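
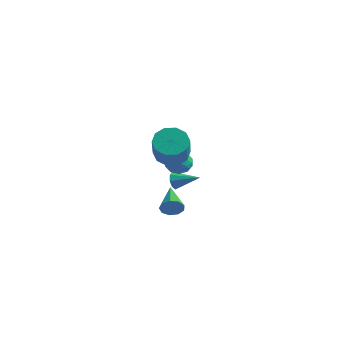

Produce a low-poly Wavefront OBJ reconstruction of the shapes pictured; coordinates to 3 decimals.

v -4.215 3.393 -3.458
v -3.946 3.118 -3.957
v -2.825 3.887 -2.982
v -4.057 3.523 -4.054
v -4.242 3.867 -3.872
v -4.414 3.989 -3.496
v -4.493 3.832 -3.102
v -4.442 3.469 -2.875
v -4.284 3.071 -2.921
v -4.094 2.823 -3.218
v -3.961 2.842 -3.627
v -2.372 0.822 -3.923
v -1.985 0.925 -3.35
v -3.628 2.278 -3.337
v -1.827 1.204 -3.705
v -1.925 1.305 -4.163
v -2.232 1.179 -4.509
v -2.604 0.887 -4.581
v -2.868 0.564 -4.345
v -2.899 0.362 -3.912
v -2.684 0.376 -3.484
v -2.323 0.598 -3.262
v -0.161 -2.019 2.164
v 0.586 -1.417 2.198
v 1.408 -2.518 3.651
v 0.661 -3.121 3.616
v 0.175 -1.221 2.579
v 0.996 -2.323 4.032
v -0.365 -1.331 2.801
v 0.457 -2.432 4.254
v -0.826 -1.703 2.779
v -0.004 -2.805 4.232
v -1.033 -2.196 2.523
v -0.212 -3.298 3.976
v -0.908 -2.622 2.129
v -0.086 -3.723 3.582
v -0.496 -2.817 1.748
v 0.325 -3.919 3.201
v 0.043 -2.708 1.526
v 0.865 -3.809 2.979
v 0.504 -2.335 1.548
v 1.326 -3.437 3.001
v 0.712 -1.842 1.804
v 1.533 -2.944 3.257
v -2.139 1.387 0.188
v -1.387 1.09 0.216
v -2.433 0.55 -0.776
v -1.681 0.253 -0.748
v -2.192 0.118 -0.135
v -2.011 0.635 0.461
v -1.809 1.005 -1.021
v -1.628 1.522 -0.425
v -1.183 0.853 -0.531
v -1.42 0.306 0.017
v -2.4 1.334 -0.577
v -2.637 0.787 -0.029
v -1.737 1.312 0.287
v -2.083 0.328 -0.847
v -2.384 0.249 -0.487
v -1.941 0.074 -0.47
v -2.104 1.045 0.43
v -1.662 0.87 0.447
v -2.135 0.299 0.24
v -2.158 0.77 -1.007
v -1.716 0.595 -0.99
v -1.879 1.566 -0.09
v -1.436 1.391 -0.073
v -1.685 1.341 -0.8
v -1.175 0.998 -0.136
v -1.348 0.506 -0.702
v -1.423 0.948 -0.863
v -1.317 1.252 -0.512
v -1.314 0.676 0.186
v -1.487 0.185 -0.381
v -1.788 0.105 -0.021
v -1.681 0.409 0.33
v -1.194 0.537 -0.253
v -2.333 1.455 -0.179
v -2.506 0.964 -0.746
v -2.139 1.231 -0.89
v -2.032 1.535 -0.539
v -2.472 1.134 0.142
v -2.645 0.642 -0.424
v -2.503 0.388 -0.048
v -2.397 0.692 0.303
v -2.626 1.103 -0.307
f 2 1 4
f 2 4 3
f 4 1 5
f 4 5 3
f 5 1 6
f 5 6 3
f 6 1 7
f 6 7 3
f 7 1 8
f 7 8 3
f 8 1 9
f 8 9 3
f 9 1 10
f 9 10 3
f 10 1 11
f 10 11 3
f 11 1 2
f 11 2 3
f 13 12 15
f 13 15 14
f 15 12 16
f 15 16 14
f 16 12 17
f 16 17 14
f 17 12 18
f 17 18 14
f 18 12 19
f 18 19 14
f 19 12 20
f 19 20 14
f 20 12 21
f 20 21 14
f 21 12 22
f 21 22 14
f 22 12 13
f 22 13 14
f 24 23 27
f 24 27 25
f 25 27 28
f 25 28 26
f 27 23 29
f 27 29 28
f 28 29 30
f 28 30 26
f 29 23 31
f 29 31 30
f 30 31 32
f 30 32 26
f 31 23 33
f 31 33 32
f 32 33 34
f 32 34 26
f 33 23 35
f 33 35 34
f 34 35 36
f 34 36 26
f 35 23 37
f 35 37 36
f 36 37 38
f 36 38 26
f 37 23 39
f 37 39 38
f 38 39 40
f 38 40 26
f 39 23 41
f 39 41 40
f 40 41 42
f 40 42 26
f 41 23 43
f 41 43 42
f 42 43 44
f 42 44 26
f 43 23 24
f 43 24 44
f 44 24 25
f 44 25 26
f 45 82 61
f 82 56 85
f 61 85 50
f 82 85 61
f 45 61 57
f 61 50 62
f 57 62 46
f 61 62 57
f 45 57 66
f 57 46 67
f 66 67 52
f 57 67 66
f 45 66 78
f 66 52 81
f 78 81 55
f 66 81 78
f 45 78 82
f 78 55 86
f 82 86 56
f 78 86 82
f 46 62 73
f 62 50 76
f 73 76 54
f 62 76 73
f 50 85 63
f 85 56 84
f 63 84 49
f 85 84 63
f 56 86 83
f 86 55 79
f 83 79 47
f 86 79 83
f 55 81 80
f 81 52 68
f 80 68 51
f 81 68 80
f 52 67 72
f 67 46 69
f 72 69 53
f 67 69 72
f 48 74 60
f 74 54 75
f 60 75 49
f 74 75 60
f 48 60 58
f 60 49 59
f 58 59 47
f 60 59 58
f 48 58 65
f 58 47 64
f 65 64 51
f 58 64 65
f 48 65 70
f 65 51 71
f 70 71 53
f 65 71 70
f 48 70 74
f 70 53 77
f 74 77 54
f 70 77 74
f 49 75 63
f 75 54 76
f 63 76 50
f 75 76 63
f 47 59 83
f 59 49 84
f 83 84 56
f 59 84 83
f 51 64 80
f 64 47 79
f 80 79 55
f 64 79 80
f 53 71 72
f 71 51 68
f 72 68 52
f 71 68 72
f 54 77 73
f 77 53 69
f 73 69 46
f 77 69 73



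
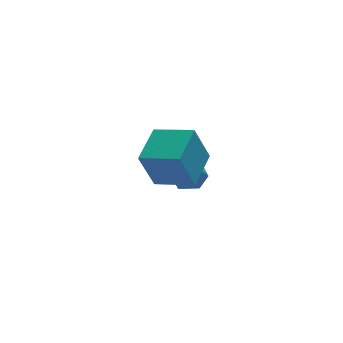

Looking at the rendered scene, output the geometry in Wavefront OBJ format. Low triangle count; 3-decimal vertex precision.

v -1.104 3.898 -1.777
v -0.101 4.078 -1.566
v -1.019 2.442 -0.934
v -0.016 2.622 -0.723
v -0.754 3.207 -0.281
v -0.807 4.107 -0.801
v -0.313 2.413 -1.699
v -0.366 3.313 -2.219
v 0.388 3.16 -1.518
v 0.115 3.652 -0.641
v -1.235 2.868 -1.859
v -1.508 3.36 -0.982
v -3.805 -1.6 2.465
v -4.556 -1.657 4.436
v -2.587 0.019 2.976
v -3.338 -0.038 4.947
v -2.322 -2.882 2.993
v -3.073 -2.939 4.964
v -1.104 -1.263 3.504
v -1.855 -1.32 5.475
f 1 12 6
f 1 6 2
f 1 2 8
f 1 8 11
f 1 11 12
f 2 6 10
f 6 12 5
f 12 11 3
f 11 8 7
f 8 2 9
f 4 10 5
f 4 5 3
f 4 3 7
f 4 7 9
f 4 9 10
f 5 10 6
f 3 5 12
f 7 3 11
f 9 7 8
f 10 9 2
f 14 16 13
f 17 14 13
f 13 16 15
f 15 17 13
f 14 20 16
f 18 14 17
f 18 20 14
f 16 20 15
f 19 17 15
f 15 20 19
f 19 18 17
f 20 18 19



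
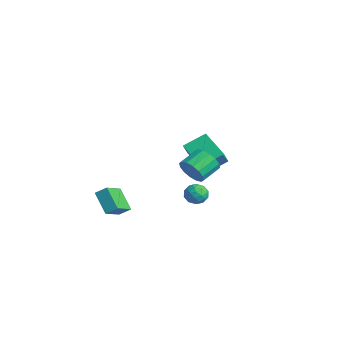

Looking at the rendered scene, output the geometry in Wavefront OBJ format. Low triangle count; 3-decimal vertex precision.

v 4.195 -0.749 3.627
v 4.739 -0.916 4.388
v 4.35 0.302 4.933
v 3.805 0.469 4.173
v 5.032 -0.68 4.071
v 4.643 0.538 4.616
v 5.1 -0.463 3.635
v 4.711 0.755 4.18
v 4.926 -0.322 3.197
v 4.537 0.895 3.742
v 4.556 -0.296 2.874
v 4.167 0.922 3.42
v 4.089 -0.391 2.753
v 3.7 0.827 3.299
v 3.65 -0.582 2.867
v 3.261 0.636 3.412
v 3.357 -0.818 3.184
v 2.968 0.4 3.729
v 3.289 -1.035 3.62
v 2.9 0.183 4.165
v 3.463 -1.175 4.058
v 3.074 0.042 4.603
v 3.833 -1.202 4.38
v 3.444 0.016 4.926
v 4.3 -1.107 4.501
v 3.911 0.111 5.047
v -3.854 2.506 1.007
v -3.724 4.013 1.804
v -4.724 3.246 -0.251
v -4.594 4.753 0.546
v -2.066 2.887 -0.006
v -1.936 4.394 0.791
v -2.936 3.627 -1.264
v -2.806 5.134 -0.467
v 2.994 0.371 1.485
v 3.568 0.589 1.008
v 3.432 -0.809 1.472
v 4.006 -0.591 0.995
v 3.999 -0.345 1.733
v 3.729 0.384 1.741
v 3.271 -0.604 0.739
v 3.001 0.125 0.747
v 3.739 -0.014 0.546
v 4.19 0.147 1.161
v 2.81 -0.367 1.319
v 3.261 -0.206 1.934
v 3.243 0.584 1.248
v 3.757 -0.804 1.232
v 3.753 -0.659 1.666
v 4.091 -0.531 1.386
v 3.337 0.463 1.679
v 3.675 0.592 1.398
v 3.928 0.042 1.824
v 3.325 -0.812 1.082
v 3.663 -0.683 0.801
v 2.909 0.311 1.094
v 3.247 0.439 0.814
v 3.072 -0.262 0.656
v 3.681 0.358 0.696
v 3.938 -0.336 0.688
v 3.506 -0.344 0.538
v 3.347 0.085 0.543
v 3.945 0.452 1.057
v 4.203 -0.242 1.049
v 4.199 -0.097 1.483
v 4.04 0.331 1.488
v 4.046 0.097 0.786
v 2.797 0.022 1.431
v 3.055 -0.672 1.423
v 2.96 -0.551 0.992
v 2.801 -0.123 0.997
v 3.062 0.116 1.792
v 3.319 -0.578 1.784
v 3.653 -0.305 1.937
v 3.494 0.124 1.942
v 2.954 -0.317 1.694
v 0.004 -3.479 -1.55
v 0.862 -4.704 -0.7
v -1.276 -3.603 -0.438
v -0.418 -4.829 0.412
v 0.378 -2.871 -1.052
v 1.236 -4.097 -0.202
v -0.902 -2.996 0.06
v -0.044 -4.221 0.91
f 2 1 5
f 2 5 3
f 3 5 6
f 3 6 4
f 5 1 7
f 5 7 6
f 6 7 8
f 6 8 4
f 7 1 9
f 7 9 8
f 8 9 10
f 8 10 4
f 9 1 11
f 9 11 10
f 10 11 12
f 10 12 4
f 11 1 13
f 11 13 12
f 12 13 14
f 12 14 4
f 13 1 15
f 13 15 14
f 14 15 16
f 14 16 4
f 15 1 17
f 15 17 16
f 16 17 18
f 16 18 4
f 17 1 19
f 17 19 18
f 18 19 20
f 18 20 4
f 19 1 21
f 19 21 20
f 20 21 22
f 20 22 4
f 21 1 23
f 21 23 22
f 22 23 24
f 22 24 4
f 23 1 25
f 23 25 24
f 24 25 26
f 24 26 4
f 25 1 2
f 25 2 26
f 26 2 3
f 26 3 4
f 28 30 27
f 31 28 27
f 27 30 29
f 29 31 27
f 28 34 30
f 32 28 31
f 32 34 28
f 30 34 29
f 33 31 29
f 29 34 33
f 33 32 31
f 34 32 33
f 35 72 51
f 72 46 75
f 51 75 40
f 72 75 51
f 35 51 47
f 51 40 52
f 47 52 36
f 51 52 47
f 35 47 56
f 47 36 57
f 56 57 42
f 47 57 56
f 35 56 68
f 56 42 71
f 68 71 45
f 56 71 68
f 35 68 72
f 68 45 76
f 72 76 46
f 68 76 72
f 36 52 63
f 52 40 66
f 63 66 44
f 52 66 63
f 40 75 53
f 75 46 74
f 53 74 39
f 75 74 53
f 46 76 73
f 76 45 69
f 73 69 37
f 76 69 73
f 45 71 70
f 71 42 58
f 70 58 41
f 71 58 70
f 42 57 62
f 57 36 59
f 62 59 43
f 57 59 62
f 38 64 50
f 64 44 65
f 50 65 39
f 64 65 50
f 38 50 48
f 50 39 49
f 48 49 37
f 50 49 48
f 38 48 55
f 48 37 54
f 55 54 41
f 48 54 55
f 38 55 60
f 55 41 61
f 60 61 43
f 55 61 60
f 38 60 64
f 60 43 67
f 64 67 44
f 60 67 64
f 39 65 53
f 65 44 66
f 53 66 40
f 65 66 53
f 37 49 73
f 49 39 74
f 73 74 46
f 49 74 73
f 41 54 70
f 54 37 69
f 70 69 45
f 54 69 70
f 43 61 62
f 61 41 58
f 62 58 42
f 61 58 62
f 44 67 63
f 67 43 59
f 63 59 36
f 67 59 63
f 78 80 77
f 81 78 77
f 77 80 79
f 79 81 77
f 78 84 80
f 82 78 81
f 82 84 78
f 80 84 79
f 83 81 79
f 79 84 83
f 83 82 81
f 84 82 83



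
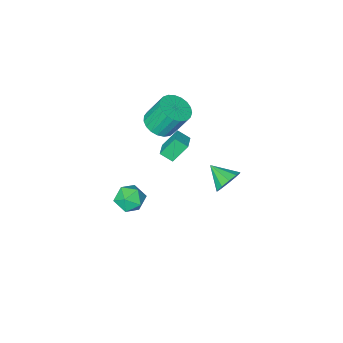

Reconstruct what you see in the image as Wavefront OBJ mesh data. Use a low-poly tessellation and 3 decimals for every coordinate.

v 2.023 -3.632 -3.841
v 2.819 -2.984 -3.667
v 3.101 -4.916 -3.993
v 3.897 -4.268 -3.819
v 3.233 -4.495 -3.05
v 2.567 -3.702 -2.956
v 3.353 -4.198 -4.704
v 2.687 -3.405 -4.61
v 3.641 -3.334 -4.2
v 3.567 -3.518 -3.178
v 2.353 -4.382 -4.482
v 2.279 -4.566 -3.46
v 1.02 -3.752 2.644
v 1.673 -2.945 2.574
v 1.013 -2.262 4.265
v 0.36 -3.068 4.336
v 1.321 -2.793 2.375
v 0.66 -2.11 4.066
v 0.917 -2.807 2.222
v 0.256 -2.124 3.913
v 0.53 -2.984 2.143
v -0.131 -2.301 3.834
v 0.228 -3.294 2.15
v -0.432 -2.61 3.841
v 0.064 -3.683 2.243
v -0.597 -2.999 3.934
v 0.064 -4.084 2.405
v -0.597 -3.4 4.096
v 0.23 -4.427 2.609
v -0.431 -3.744 4.3
v 0.533 -4.654 2.819
v -0.128 -3.97 4.51
v 0.92 -4.724 2.998
v 0.259 -4.041 4.689
v 1.324 -4.627 3.117
v 0.663 -3.944 4.808
v 1.676 -4.378 3.154
v 1.015 -3.695 4.845
v 1.914 -4.021 3.103
v 1.254 -3.338 4.794
v 1.998 -3.617 2.972
v 1.337 -2.934 4.663
v 1.913 -3.237 2.785
v 1.252 -2.553 4.476
v 2.237 -1.499 3.23
v 1.399 -1.24 4.372
v 1.751 -0.932 2.745
v 0.914 -0.673 3.888
v 2.906 -0.667 3.532
v 2.069 -0.408 4.675
v 2.421 -0.1 3.048
v 1.583 0.159 4.19
v -0.881 0.56 -0.219
v -0.151 0.48 -0.806
v -0.479 -0.74 0.459
v 0.025 0.778 -0.339
v -0.145 0.993 0.173
v -0.596 1.042 0.536
v -1.156 0.907 0.61
v -1.611 0.64 0.368
v -1.788 0.341 -0.099
v -1.618 0.127 -0.611
v -1.167 0.077 -0.974
v -0.606 0.212 -1.048
f 1 12 6
f 1 6 2
f 1 2 8
f 1 8 11
f 1 11 12
f 2 6 10
f 6 12 5
f 12 11 3
f 11 8 7
f 8 2 9
f 4 10 5
f 4 5 3
f 4 3 7
f 4 7 9
f 4 9 10
f 5 10 6
f 3 5 12
f 7 3 11
f 9 7 8
f 10 9 2
f 14 13 17
f 14 17 15
f 15 17 18
f 15 18 16
f 17 13 19
f 17 19 18
f 18 19 20
f 18 20 16
f 19 13 21
f 19 21 20
f 20 21 22
f 20 22 16
f 21 13 23
f 21 23 22
f 22 23 24
f 22 24 16
f 23 13 25
f 23 25 24
f 24 25 26
f 24 26 16
f 25 13 27
f 25 27 26
f 26 27 28
f 26 28 16
f 27 13 29
f 27 29 28
f 28 29 30
f 28 30 16
f 29 13 31
f 29 31 30
f 30 31 32
f 30 32 16
f 31 13 33
f 31 33 32
f 32 33 34
f 32 34 16
f 33 13 35
f 33 35 34
f 34 35 36
f 34 36 16
f 35 13 37
f 35 37 36
f 36 37 38
f 36 38 16
f 37 13 39
f 37 39 38
f 38 39 40
f 38 40 16
f 39 13 41
f 39 41 40
f 40 41 42
f 40 42 16
f 41 13 43
f 41 43 42
f 42 43 44
f 42 44 16
f 43 13 14
f 43 14 44
f 44 14 15
f 44 15 16
f 46 48 45
f 49 46 45
f 45 48 47
f 47 49 45
f 46 52 48
f 50 46 49
f 50 52 46
f 48 52 47
f 51 49 47
f 47 52 51
f 51 50 49
f 52 50 51
f 54 53 56
f 54 56 55
f 56 53 57
f 56 57 55
f 57 53 58
f 57 58 55
f 58 53 59
f 58 59 55
f 59 53 60
f 59 60 55
f 60 53 61
f 60 61 55
f 61 53 62
f 61 62 55
f 62 53 63
f 62 63 55
f 63 53 64
f 63 64 55
f 64 53 54
f 64 54 55



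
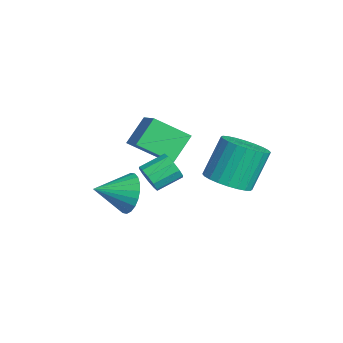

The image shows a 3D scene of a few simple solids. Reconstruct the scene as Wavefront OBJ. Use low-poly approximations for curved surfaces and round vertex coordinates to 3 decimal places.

v 0.622 1.01 1.02
v 1.586 0.767 1.443
v 1.041 1.667 3.202
v 0.078 1.91 2.78
v 1.663 1.145 1.273
v 1.119 2.045 3.033
v 1.582 1.503 1.066
v 1.038 2.402 2.825
v 1.355 1.785 0.851
v 0.811 2.685 2.61
v 1.016 1.95 0.662
v 0.472 2.849 2.421
v 0.618 1.971 0.527
v 0.073 2.871 2.287
v 0.219 1.846 0.468
v -0.325 2.746 2.228
v -0.117 1.594 0.493
v -0.662 2.494 2.252
v -0.341 1.253 0.598
v -0.886 2.153 2.357
v -0.419 0.875 0.767
v -0.963 1.775 2.527
v -0.338 0.518 0.975
v -0.882 1.417 2.734
v -0.111 0.235 1.19
v -0.655 1.135 2.949
v 0.228 0.071 1.379
v -0.316 0.97 3.138
v 0.627 0.049 1.513
v 0.082 0.949 3.273
v 1.025 0.174 1.572
v 0.481 1.074 3.332
v 1.362 0.426 1.548
v 0.817 1.326 3.307
v -0.44 -2.033 0.955
v 0.059 -2.141 1.448
v -0.18 -1.016 1.937
v -0.68 -0.907 1.445
v 0.249 -1.95 1.102
v 0.01 -0.824 1.591
v 0.176 -1.79 0.7
v -0.063 -0.665 1.189
v -0.133 -1.723 0.395
v -0.372 -0.598 0.884
v -0.559 -1.775 0.305
v -0.798 -0.65 0.794
v -0.94 -1.924 0.463
v -1.179 -0.799 0.952
v -1.13 -2.116 0.809
v -1.369 -0.99 1.298
v -1.057 -2.275 1.211
v -1.296 -1.15 1.7
v -0.748 -2.342 1.516
v -0.987 -1.217 2.005
v -0.322 -2.29 1.606
v -0.561 -1.165 2.095
v -2.472 -2.432 -1.256
v -2.001 -2.054 -0.373
v -2.348 -3.968 -0.664
v -2.403 -2.043 -0.262
v -2.816 -2.092 -0.302
v -3.176 -2.192 -0.487
v -3.429 -2.329 -0.79
v -3.536 -2.482 -1.163
v -3.482 -2.627 -1.551
v -3.273 -2.743 -1.894
v -2.942 -2.811 -2.139
v -2.54 -2.821 -2.25
v -2.127 -2.773 -2.21
v -1.767 -2.672 -2.025
v -1.514 -2.535 -1.722
v -1.407 -2.383 -1.349
v -1.462 -2.238 -0.961
v -1.67 -2.122 -0.618
v -4.824 0.347 0.517
v -5.303 -1.162 1.513
v -3.2 0.441 1.439
v -3.679 -1.068 2.436
v -4.161 -0.572 -0.556
v -4.64 -2.081 0.441
v -2.537 -0.478 0.367
v -3.016 -1.987 1.363
f 2 1 5
f 2 5 3
f 3 5 6
f 3 6 4
f 5 1 7
f 5 7 6
f 6 7 8
f 6 8 4
f 7 1 9
f 7 9 8
f 8 9 10
f 8 10 4
f 9 1 11
f 9 11 10
f 10 11 12
f 10 12 4
f 11 1 13
f 11 13 12
f 12 13 14
f 12 14 4
f 13 1 15
f 13 15 14
f 14 15 16
f 14 16 4
f 15 1 17
f 15 17 16
f 16 17 18
f 16 18 4
f 17 1 19
f 17 19 18
f 18 19 20
f 18 20 4
f 19 1 21
f 19 21 20
f 20 21 22
f 20 22 4
f 21 1 23
f 21 23 22
f 22 23 24
f 22 24 4
f 23 1 25
f 23 25 24
f 24 25 26
f 24 26 4
f 25 1 27
f 25 27 26
f 26 27 28
f 26 28 4
f 27 1 29
f 27 29 28
f 28 29 30
f 28 30 4
f 29 1 31
f 29 31 30
f 30 31 32
f 30 32 4
f 31 1 33
f 31 33 32
f 32 33 34
f 32 34 4
f 33 1 2
f 33 2 34
f 34 2 3
f 34 3 4
f 36 35 39
f 36 39 37
f 37 39 40
f 37 40 38
f 39 35 41
f 39 41 40
f 40 41 42
f 40 42 38
f 41 35 43
f 41 43 42
f 42 43 44
f 42 44 38
f 43 35 45
f 43 45 44
f 44 45 46
f 44 46 38
f 45 35 47
f 45 47 46
f 46 47 48
f 46 48 38
f 47 35 49
f 47 49 48
f 48 49 50
f 48 50 38
f 49 35 51
f 49 51 50
f 50 51 52
f 50 52 38
f 51 35 53
f 51 53 52
f 52 53 54
f 52 54 38
f 53 35 55
f 53 55 54
f 54 55 56
f 54 56 38
f 55 35 36
f 55 36 56
f 56 36 37
f 56 37 38
f 58 57 60
f 58 60 59
f 60 57 61
f 60 61 59
f 61 57 62
f 61 62 59
f 62 57 63
f 62 63 59
f 63 57 64
f 63 64 59
f 64 57 65
f 64 65 59
f 65 57 66
f 65 66 59
f 66 57 67
f 66 67 59
f 67 57 68
f 67 68 59
f 68 57 69
f 68 69 59
f 69 57 70
f 69 70 59
f 70 57 71
f 70 71 59
f 71 57 72
f 71 72 59
f 72 57 73
f 72 73 59
f 73 57 74
f 73 74 59
f 74 57 58
f 74 58 59
f 76 78 75
f 79 76 75
f 75 78 77
f 77 79 75
f 76 82 78
f 80 76 79
f 80 82 76
f 78 82 77
f 81 79 77
f 77 82 81
f 81 80 79
f 82 80 81



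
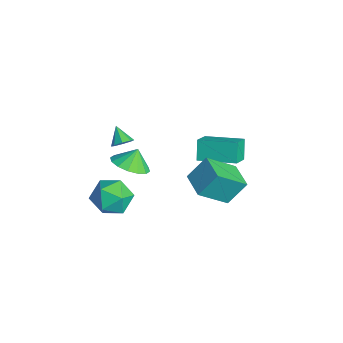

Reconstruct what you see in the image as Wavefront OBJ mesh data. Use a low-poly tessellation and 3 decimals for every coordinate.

v -0.277 -3.371 -2.827
v 0.212 -2.811 -3.767
v -0.312 -5.029 -3.833
v 0.177 -4.469 -4.773
v 0.825 -4.651 -3.781
v 0.846 -3.626 -3.16
v -0.946 -4.214 -4.44
v -0.925 -3.189 -3.819
v -0.202 -3.332 -4.764
v 0.892 -3.602 -4.357
v -0.992 -4.238 -3.243
v 0.102 -4.508 -2.836
v 2.62 -0.85 -0.48
v 2.617 0.131 0.72
v 2.525 0.712 -1.758
v 2.521 1.693 -0.558
v 4.119 -0.793 -0.522
v 4.115 0.188 0.678
v 4.023 0.769 -1.8
v 4.02 1.75 -0.6
v -0.925 1.265 -2.879
v -1.571 1.506 -1.849
v 0.221 2.984 -2.563
v -0.425 3.226 -1.533
v -0.055 0.554 -2.167
v -0.701 0.796 -1.137
v 1.091 2.274 -1.851
v 0.445 2.515 -0.821
v -1.138 -2.975 -0.686
v -0.753 -3.102 -0.243
v -1.962 -3.065 0.006
v -0.834 -2.651 -0.281
v -1.093 -2.39 -0.556
v -1.379 -2.472 -0.907
v -1.523 -2.847 -1.128
v -1.441 -3.298 -1.09
v -1.182 -3.559 -0.815
v -0.897 -3.478 -0.464
v 2.81 -3.754 1.556
v 3.323 -2.931 1.242
v 2.59 -3.286 2.424
v 2.828 -2.854 1.076
v 2.328 -3.019 1.038
v 1.957 -3.381 1.139
v 1.814 -3.843 1.352
v 1.938 -4.28 1.62
v 2.296 -4.577 1.87
v 2.791 -4.654 2.037
v 3.292 -4.489 2.074
v 3.663 -4.127 1.973
v 3.805 -3.665 1.76
v 3.681 -3.227 1.493
f 1 12 6
f 1 6 2
f 1 2 8
f 1 8 11
f 1 11 12
f 2 6 10
f 6 12 5
f 12 11 3
f 11 8 7
f 8 2 9
f 4 10 5
f 4 5 3
f 4 3 7
f 4 7 9
f 4 9 10
f 5 10 6
f 3 5 12
f 7 3 11
f 9 7 8
f 10 9 2
f 14 16 13
f 17 14 13
f 13 16 15
f 15 17 13
f 14 20 16
f 18 14 17
f 18 20 14
f 16 20 15
f 19 17 15
f 15 20 19
f 19 18 17
f 20 18 19
f 22 24 21
f 25 22 21
f 21 24 23
f 23 25 21
f 22 28 24
f 26 22 25
f 26 28 22
f 24 28 23
f 27 25 23
f 23 28 27
f 27 26 25
f 28 26 27
f 30 29 32
f 30 32 31
f 32 29 33
f 32 33 31
f 33 29 34
f 33 34 31
f 34 29 35
f 34 35 31
f 35 29 36
f 35 36 31
f 36 29 37
f 36 37 31
f 37 29 38
f 37 38 31
f 38 29 30
f 38 30 31
f 40 39 42
f 40 42 41
f 42 39 43
f 42 43 41
f 43 39 44
f 43 44 41
f 44 39 45
f 44 45 41
f 45 39 46
f 45 46 41
f 46 39 47
f 46 47 41
f 47 39 48
f 47 48 41
f 48 39 49
f 48 49 41
f 49 39 50
f 49 50 41
f 50 39 51
f 50 51 41
f 51 39 52
f 51 52 41
f 52 39 40
f 52 40 41



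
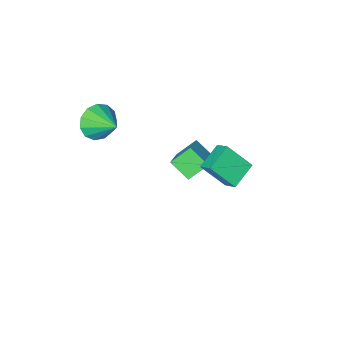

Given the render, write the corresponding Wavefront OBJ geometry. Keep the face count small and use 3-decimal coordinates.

v 1.906 -2.9 1.004
v 2.702 -3.129 1.599
v 1.734 -1.44 1.796
v 2.916 -2.855 1.141
v 2.809 -2.596 0.64
v 2.415 -2.433 0.254
v 1.86 -2.418 0.106
v 1.32 -2.557 0.243
v 0.965 -2.804 0.622
v 0.91 -3.082 1.122
v 1.17 -3.302 1.585
v 1.665 -3.395 1.863
v 2.236 -3.33 1.868
v -3.432 -1.057 -3.258
v -3.031 -2.051 -2.522
v -2.529 -0.186 -2.573
v -2.128 -1.179 -1.837
v -2.472 -1.341 -4.163
v -2.071 -2.334 -3.427
v -1.569 -0.469 -3.478
v -1.168 -1.463 -2.742
v -2.131 3.209 1.011
v -1.291 2.393 2.187
v -2.172 3.958 1.56
v -1.332 3.142 2.737
v -0.908 3.678 0.463
v -0.068 2.862 1.64
v -0.949 4.427 1.013
v -0.109 3.611 2.189
f 2 1 4
f 2 4 3
f 4 1 5
f 4 5 3
f 5 1 6
f 5 6 3
f 6 1 7
f 6 7 3
f 7 1 8
f 7 8 3
f 8 1 9
f 8 9 3
f 9 1 10
f 9 10 3
f 10 1 11
f 10 11 3
f 11 1 12
f 11 12 3
f 12 1 13
f 12 13 3
f 13 1 2
f 13 2 3
f 15 17 14
f 18 15 14
f 14 17 16
f 16 18 14
f 15 21 17
f 19 15 18
f 19 21 15
f 17 21 16
f 20 18 16
f 16 21 20
f 20 19 18
f 21 19 20
f 23 25 22
f 26 23 22
f 22 25 24
f 24 26 22
f 23 29 25
f 27 23 26
f 27 29 23
f 25 29 24
f 28 26 24
f 24 29 28
f 28 27 26
f 29 27 28



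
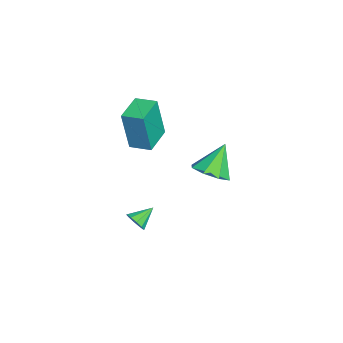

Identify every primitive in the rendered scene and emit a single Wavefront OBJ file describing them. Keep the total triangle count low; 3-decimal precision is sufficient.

v 0.916 2.489 0.136
v 1.705 2.873 0.414
v 0.184 3.051 1.444
v 1.321 3.306 0.012
v 0.7 3.261 -0.316
v 0.205 2.763 -0.379
v 0.127 2.105 -0.141
v 0.512 1.672 0.261
v 1.133 1.718 0.589
v 1.627 2.215 0.652
v 1.999 -0.595 -2.405
v 2.405 -0.501 -2.046
v 1.401 0.115 -1.915
v 2.444 -0.288 -2.307
v 2.314 -0.192 -2.606
v 2.063 -0.25 -2.828
v 1.788 -0.44 -2.888
v 1.593 -0.69 -2.764
v 1.553 -0.903 -2.502
v 1.684 -0.999 -2.203
v 1.935 -0.941 -1.981
v 2.21 -0.751 -1.921
v -0.193 -0.413 1.93
v -0.086 -0.723 3.964
v 0.153 0.528 2.056
v 0.26 0.217 4.089
v 1.12 -0.877 1.791
v 1.227 -1.188 3.824
v 1.466 0.063 1.916
v 1.573 -0.247 3.95
f 2 1 4
f 2 4 3
f 4 1 5
f 4 5 3
f 5 1 6
f 5 6 3
f 6 1 7
f 6 7 3
f 7 1 8
f 7 8 3
f 8 1 9
f 8 9 3
f 9 1 10
f 9 10 3
f 10 1 2
f 10 2 3
f 12 11 14
f 12 14 13
f 14 11 15
f 14 15 13
f 15 11 16
f 15 16 13
f 16 11 17
f 16 17 13
f 17 11 18
f 17 18 13
f 18 11 19
f 18 19 13
f 19 11 20
f 19 20 13
f 20 11 21
f 20 21 13
f 21 11 22
f 21 22 13
f 22 11 12
f 22 12 13
f 24 26 23
f 27 24 23
f 23 26 25
f 25 27 23
f 24 30 26
f 28 24 27
f 28 30 24
f 26 30 25
f 29 27 25
f 25 30 29
f 29 28 27
f 30 28 29



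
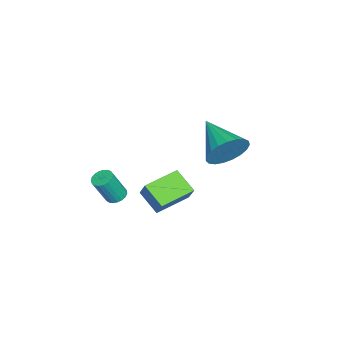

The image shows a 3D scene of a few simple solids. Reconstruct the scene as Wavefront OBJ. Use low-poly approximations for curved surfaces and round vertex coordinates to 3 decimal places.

v 3.937 2.587 2.124
v 4.598 2.289 2.938
v 2.403 1.293 2.896
v 4.385 2.647 3.116
v 4.095 2.995 3.123
v 3.777 3.273 2.956
v 3.487 3.431 2.646
v 3.275 3.444 2.246
v 3.177 3.309 1.825
v 3.211 3.049 1.455
v 3.37 2.709 1.201
v 3.627 2.347 1.107
v 3.938 2.028 1.189
v 4.249 1.805 1.432
v 4.505 1.717 1.795
v 4.664 1.779 2.215
v 4.696 1.982 2.619
v 0.252 0.086 -4.296
v -0.474 -0.887 -3.539
v 0.756 0.452 -3.341
v 0.031 -0.52 -2.584
v 1.649 -1.16 -4.556
v 0.924 -2.132 -3.799
v 2.154 -0.793 -3.601
v 1.428 -1.766 -2.844
v 3.393 -2.65 -2.127
v 3.841 -2.883 -2.347
v 4.274 -3.423 -0.893
v 3.827 -3.19 -0.673
v 3.917 -2.675 -2.292
v 4.351 -3.214 -0.838
v 3.904 -2.462 -2.209
v 4.337 -3.002 -0.755
v 3.802 -2.282 -2.112
v 4.235 -2.822 -0.658
v 3.629 -2.165 -2.017
v 4.062 -2.705 -0.563
v 3.416 -2.133 -1.941
v 3.849 -2.673 -0.488
v 3.198 -2.19 -1.898
v 3.632 -2.729 -0.444
v 3.015 -2.326 -1.894
v 3.448 -2.866 -0.44
v 2.897 -2.519 -1.93
v 3.33 -3.058 -0.476
v 2.865 -2.734 -2
v 3.298 -3.274 -0.547
v 2.924 -2.935 -2.093
v 3.357 -3.474 -0.639
v 3.064 -3.086 -2.191
v 3.498 -3.626 -0.737
v 3.262 -3.162 -2.278
v 3.695 -3.702 -0.824
v 3.482 -3.15 -2.339
v 3.915 -3.69 -0.885
v 3.686 -3.051 -2.363
v 4.12 -3.591 -0.909
f 2 1 4
f 2 4 3
f 4 1 5
f 4 5 3
f 5 1 6
f 5 6 3
f 6 1 7
f 6 7 3
f 7 1 8
f 7 8 3
f 8 1 9
f 8 9 3
f 9 1 10
f 9 10 3
f 10 1 11
f 10 11 3
f 11 1 12
f 11 12 3
f 12 1 13
f 12 13 3
f 13 1 14
f 13 14 3
f 14 1 15
f 14 15 3
f 15 1 16
f 15 16 3
f 16 1 17
f 16 17 3
f 17 1 2
f 17 2 3
f 19 21 18
f 22 19 18
f 18 21 20
f 20 22 18
f 19 25 21
f 23 19 22
f 23 25 19
f 21 25 20
f 24 22 20
f 20 25 24
f 24 23 22
f 25 23 24
f 27 26 30
f 27 30 28
f 28 30 31
f 28 31 29
f 30 26 32
f 30 32 31
f 31 32 33
f 31 33 29
f 32 26 34
f 32 34 33
f 33 34 35
f 33 35 29
f 34 26 36
f 34 36 35
f 35 36 37
f 35 37 29
f 36 26 38
f 36 38 37
f 37 38 39
f 37 39 29
f 38 26 40
f 38 40 39
f 39 40 41
f 39 41 29
f 40 26 42
f 40 42 41
f 41 42 43
f 41 43 29
f 42 26 44
f 42 44 43
f 43 44 45
f 43 45 29
f 44 26 46
f 44 46 45
f 45 46 47
f 45 47 29
f 46 26 48
f 46 48 47
f 47 48 49
f 47 49 29
f 48 26 50
f 48 50 49
f 49 50 51
f 49 51 29
f 50 26 52
f 50 52 51
f 51 52 53
f 51 53 29
f 52 26 54
f 52 54 53
f 53 54 55
f 53 55 29
f 54 26 56
f 54 56 55
f 55 56 57
f 55 57 29
f 56 26 27
f 56 27 57
f 57 27 28
f 57 28 29



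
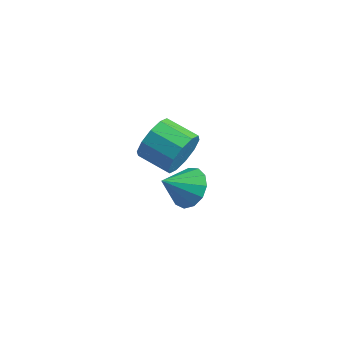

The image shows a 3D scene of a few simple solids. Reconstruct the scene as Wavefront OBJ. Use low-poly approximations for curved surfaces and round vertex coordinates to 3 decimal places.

v 1.099 -0.983 1.867
v 1.421 -1.471 2.763
v -0.056 -1.665 3.189
v -0.379 -1.177 2.293
v 1.373 -0.824 2.889
v -0.105 -1.018 3.315
v 1.219 -0.237 2.625
v -0.258 -0.432 3.051
v 1.02 0.064 2.071
v -0.457 -0.13 2.498
v 0.851 -0.034 1.44
v -0.627 -0.228 1.866
v 0.776 -0.495 0.971
v -0.701 -0.689 1.397
v 0.825 -1.142 0.845
v -0.653 -1.336 1.271
v 0.978 -1.728 1.109
v -0.499 -1.923 1.535
v 1.177 -2.03 1.662
v -0.3 -2.224 2.089
v 1.347 -1.932 2.294
v -0.131 -2.126 2.72
v -0.487 1.252 -2.682
v 0.516 0.94 -2.542
v -0.993 0.068 -1.698
v 0.404 1.342 -2.115
v 0.009 1.716 -1.868
v -0.543 1.942 -1.879
v -1.078 1.95 -2.145
v -1.425 1.736 -2.581
v -1.474 1.368 -3.049
v -1.21 0.964 -3.401
v -0.717 0.651 -3.524
v -0.15 0.529 -3.379
v 0.309 0.636 -3.013
f 2 1 5
f 2 5 3
f 3 5 6
f 3 6 4
f 5 1 7
f 5 7 6
f 6 7 8
f 6 8 4
f 7 1 9
f 7 9 8
f 8 9 10
f 8 10 4
f 9 1 11
f 9 11 10
f 10 11 12
f 10 12 4
f 11 1 13
f 11 13 12
f 12 13 14
f 12 14 4
f 13 1 15
f 13 15 14
f 14 15 16
f 14 16 4
f 15 1 17
f 15 17 16
f 16 17 18
f 16 18 4
f 17 1 19
f 17 19 18
f 18 19 20
f 18 20 4
f 19 1 21
f 19 21 20
f 20 21 22
f 20 22 4
f 21 1 2
f 21 2 22
f 22 2 3
f 22 3 4
f 24 23 26
f 24 26 25
f 26 23 27
f 26 27 25
f 27 23 28
f 27 28 25
f 28 23 29
f 28 29 25
f 29 23 30
f 29 30 25
f 30 23 31
f 30 31 25
f 31 23 32
f 31 32 25
f 32 23 33
f 32 33 25
f 33 23 34
f 33 34 25
f 34 23 35
f 34 35 25
f 35 23 24
f 35 24 25



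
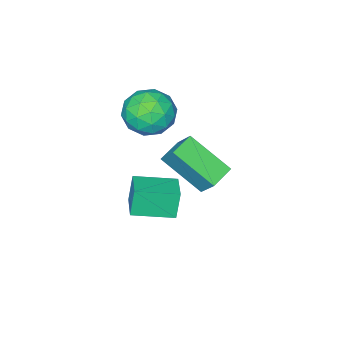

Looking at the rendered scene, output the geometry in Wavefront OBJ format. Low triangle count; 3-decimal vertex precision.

v 3.292 0.351 0.782
v 3.387 1.1 1.715
v 2.763 1.898 -0.405
v 2.858 2.647 0.529
v 4.282 0.513 0.551
v 4.377 1.262 1.485
v 3.753 2.06 -0.635
v 3.848 2.809 0.298
v 2.213 -1.032 -4.473
v 1.925 -1.094 -3.248
v 2.982 -0.073 -4.245
v 2.694 -0.135 -3.02
v 3.526 -2.145 -4.22
v 3.238 -2.207 -2.995
v 4.295 -1.186 -3.992
v 4.007 -1.248 -2.767
v 1.234 -2.211 0.186
v 1.885 -1.816 -0.627
v 2.695 -2.764 1.087
v 3.346 -2.369 0.274
v 2.783 -1.664 0.929
v 1.881 -1.323 0.372
v 2.699 -3.257 0.088
v 1.797 -2.916 -0.469
v 2.791 -2.463 -0.688
v 2.843 -1.478 -0.168
v 1.737 -3.102 0.628
v 1.789 -2.117 1.148
v 1.431 -1.965 -0.3
v 3.149 -2.615 0.76
v 2.818 -2.201 1.145
v 3.201 -1.969 0.667
v 1.429 -1.675 0.288
v 1.812 -1.443 -0.191
v 2.34 -1.354 0.724
v 2.768 -3.137 0.651
v 3.151 -2.905 0.172
v 1.379 -2.611 -0.207
v 1.762 -2.379 -0.685
v 2.24 -3.226 -0.264
v 2.347 -2.113 -0.814
v 3.205 -2.438 -0.284
v 2.825 -2.96 -0.393
v 2.294 -2.759 -0.721
v 2.377 -1.534 -0.508
v 3.236 -1.859 0.022
v 2.905 -1.445 0.407
v 2.375 -1.244 0.079
v 2.91 -1.914 -0.544
v 1.344 -2.721 0.438
v 2.203 -3.046 0.968
v 2.205 -3.336 0.381
v 1.675 -3.135 0.053
v 1.375 -2.142 0.744
v 2.233 -2.467 1.274
v 2.286 -1.821 1.181
v 1.755 -1.62 0.853
v 1.67 -2.666 1.004
f 2 4 1
f 5 2 1
f 1 4 3
f 3 5 1
f 2 8 4
f 6 2 5
f 6 8 2
f 4 8 3
f 7 5 3
f 3 8 7
f 7 6 5
f 8 6 7
f 10 12 9
f 13 10 9
f 9 12 11
f 11 13 9
f 10 16 12
f 14 10 13
f 14 16 10
f 12 16 11
f 15 13 11
f 11 16 15
f 15 14 13
f 16 14 15
f 17 54 33
f 54 28 57
f 33 57 22
f 54 57 33
f 17 33 29
f 33 22 34
f 29 34 18
f 33 34 29
f 17 29 38
f 29 18 39
f 38 39 24
f 29 39 38
f 17 38 50
f 38 24 53
f 50 53 27
f 38 53 50
f 17 50 54
f 50 27 58
f 54 58 28
f 50 58 54
f 18 34 45
f 34 22 48
f 45 48 26
f 34 48 45
f 22 57 35
f 57 28 56
f 35 56 21
f 57 56 35
f 28 58 55
f 58 27 51
f 55 51 19
f 58 51 55
f 27 53 52
f 53 24 40
f 52 40 23
f 53 40 52
f 24 39 44
f 39 18 41
f 44 41 25
f 39 41 44
f 20 46 32
f 46 26 47
f 32 47 21
f 46 47 32
f 20 32 30
f 32 21 31
f 30 31 19
f 32 31 30
f 20 30 37
f 30 19 36
f 37 36 23
f 30 36 37
f 20 37 42
f 37 23 43
f 42 43 25
f 37 43 42
f 20 42 46
f 42 25 49
f 46 49 26
f 42 49 46
f 21 47 35
f 47 26 48
f 35 48 22
f 47 48 35
f 19 31 55
f 31 21 56
f 55 56 28
f 31 56 55
f 23 36 52
f 36 19 51
f 52 51 27
f 36 51 52
f 25 43 44
f 43 23 40
f 44 40 24
f 43 40 44
f 26 49 45
f 49 25 41
f 45 41 18
f 49 41 45



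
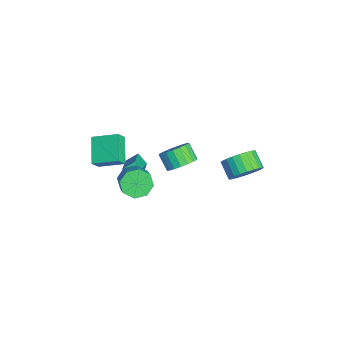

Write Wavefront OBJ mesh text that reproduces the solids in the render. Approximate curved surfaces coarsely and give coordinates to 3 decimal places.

v -2.415 0.822 -0.946
v -2.002 1.443 -0.264
v -2.833 1.059 0.588
v -3.245 0.438 -0.094
v -2.318 1.7 -0.456
v -3.148 1.316 0.396
v -2.652 1.783 -0.744
v -3.482 1.399 0.108
v -2.94 1.676 -1.072
v -3.77 1.292 -0.221
v -3.123 1.4 -1.376
v -3.953 1.016 -0.524
v -3.167 1.009 -1.594
v -3.997 0.625 -0.742
v -3.061 0.581 -1.684
v -3.891 0.197 -0.832
v -2.827 0.201 -1.628
v -3.658 -0.183 -0.776
v -2.512 -0.056 -1.436
v -3.342 -0.44 -0.584
v -2.178 -0.139 -1.148
v -3.008 -0.523 -0.296
v -1.89 -0.032 -0.819
v -2.72 -0.416 0.032
v -1.707 0.244 -0.516
v -2.537 -0.14 0.336
v -1.663 0.635 -0.298
v -2.493 0.251 0.554
v -1.769 1.063 -0.208
v -2.599 0.679 0.644
v 1.62 3.918 1.966
v 2.267 3.436 2.698
v 1.267 3.14 3.387
v 0.62 3.622 2.654
v 2.253 3.834 2.849
v 1.253 3.537 3.537
v 2.143 4.244 2.865
v 1.142 3.947 3.554
v 1.952 4.605 2.744
v 0.952 4.308 3.433
v 1.712 4.861 2.505
v 0.711 4.564 3.194
v 1.457 4.974 2.184
v 0.457 4.677 2.872
v 1.227 4.926 1.829
v 0.227 4.629 2.518
v 1.057 4.725 1.495
v 0.057 4.428 2.184
v 0.973 4.4 1.233
v -0.027 4.104 1.922
v 0.987 4.003 1.083
v -0.013 3.706 1.771
v 1.098 3.593 1.066
v 0.097 3.296 1.755
v 1.288 3.232 1.187
v 0.288 2.935 1.876
v 1.529 2.976 1.426
v 0.528 2.679 2.115
v 1.783 2.863 1.748
v 0.783 2.566 2.436
v 2.013 2.911 2.102
v 1.013 2.614 2.791
v 2.183 3.112 2.436
v 1.183 2.815 3.125
v -3.445 -2.488 -1.078
v -1.637 -2.918 0.061
v -3.571 -1.7 -0.58
v -1.763 -2.131 0.559
v -2.957 -2.029 -1.679
v -1.149 -2.46 -0.54
v -3.083 -1.242 -1.181
v -1.275 -1.672 -0.042
v 2.072 -2.709 2.967
v 2.651 -2.936 2.223
v 3.968 -2.938 3.25
v 3.388 -2.711 3.993
v 2.581 -2.202 2.315
v 3.898 -2.205 3.342
v 2.212 -1.766 2.788
v 3.529 -1.768 3.815
v 1.761 -1.881 3.367
v 3.078 -1.884 4.394
v 1.492 -2.482 3.71
v 2.809 -2.484 4.737
v 1.562 -3.215 3.618
v 2.879 -3.218 4.645
v 1.931 -3.652 3.145
v 3.248 -3.654 4.172
v 2.382 -3.536 2.566
v 3.699 -3.539 3.593
v -0.783 -4.412 1.49
v -2.402 -4.207 2.424
v -0.254 -2.894 2.074
v -1.873 -2.689 3.008
v -0.387 -4.851 2.272
v -2.006 -4.646 3.206
v 0.142 -3.333 2.856
v -1.477 -3.128 3.79
f 2 1 5
f 2 5 3
f 3 5 6
f 3 6 4
f 5 1 7
f 5 7 6
f 6 7 8
f 6 8 4
f 7 1 9
f 7 9 8
f 8 9 10
f 8 10 4
f 9 1 11
f 9 11 10
f 10 11 12
f 10 12 4
f 11 1 13
f 11 13 12
f 12 13 14
f 12 14 4
f 13 1 15
f 13 15 14
f 14 15 16
f 14 16 4
f 15 1 17
f 15 17 16
f 16 17 18
f 16 18 4
f 17 1 19
f 17 19 18
f 18 19 20
f 18 20 4
f 19 1 21
f 19 21 20
f 20 21 22
f 20 22 4
f 21 1 23
f 21 23 22
f 22 23 24
f 22 24 4
f 23 1 25
f 23 25 24
f 24 25 26
f 24 26 4
f 25 1 27
f 25 27 26
f 26 27 28
f 26 28 4
f 27 1 29
f 27 29 28
f 28 29 30
f 28 30 4
f 29 1 2
f 29 2 30
f 30 2 3
f 30 3 4
f 32 31 35
f 32 35 33
f 33 35 36
f 33 36 34
f 35 31 37
f 35 37 36
f 36 37 38
f 36 38 34
f 37 31 39
f 37 39 38
f 38 39 40
f 38 40 34
f 39 31 41
f 39 41 40
f 40 41 42
f 40 42 34
f 41 31 43
f 41 43 42
f 42 43 44
f 42 44 34
f 43 31 45
f 43 45 44
f 44 45 46
f 44 46 34
f 45 31 47
f 45 47 46
f 46 47 48
f 46 48 34
f 47 31 49
f 47 49 48
f 48 49 50
f 48 50 34
f 49 31 51
f 49 51 50
f 50 51 52
f 50 52 34
f 51 31 53
f 51 53 52
f 52 53 54
f 52 54 34
f 53 31 55
f 53 55 54
f 54 55 56
f 54 56 34
f 55 31 57
f 55 57 56
f 56 57 58
f 56 58 34
f 57 31 59
f 57 59 58
f 58 59 60
f 58 60 34
f 59 31 61
f 59 61 60
f 60 61 62
f 60 62 34
f 61 31 63
f 61 63 62
f 62 63 64
f 62 64 34
f 63 31 32
f 63 32 64
f 64 32 33
f 64 33 34
f 66 68 65
f 69 66 65
f 65 68 67
f 67 69 65
f 66 72 68
f 70 66 69
f 70 72 66
f 68 72 67
f 71 69 67
f 67 72 71
f 71 70 69
f 72 70 71
f 74 73 77
f 74 77 75
f 75 77 78
f 75 78 76
f 77 73 79
f 77 79 78
f 78 79 80
f 78 80 76
f 79 73 81
f 79 81 80
f 80 81 82
f 80 82 76
f 81 73 83
f 81 83 82
f 82 83 84
f 82 84 76
f 83 73 85
f 83 85 84
f 84 85 86
f 84 86 76
f 85 73 87
f 85 87 86
f 86 87 88
f 86 88 76
f 87 73 89
f 87 89 88
f 88 89 90
f 88 90 76
f 89 73 74
f 89 74 90
f 90 74 75
f 90 75 76
f 92 94 91
f 95 92 91
f 91 94 93
f 93 95 91
f 92 98 94
f 96 92 95
f 96 98 92
f 94 98 93
f 97 95 93
f 93 98 97
f 97 96 95
f 98 96 97



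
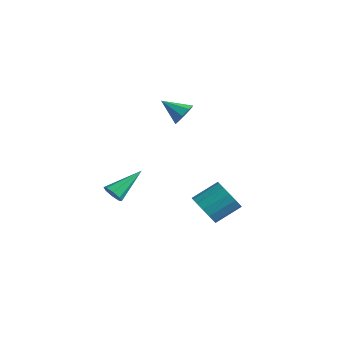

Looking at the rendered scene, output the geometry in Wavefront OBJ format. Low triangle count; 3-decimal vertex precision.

v -1.64 2.128 2.618
v -1.235 2.051 3.196
v -2.76 1.672 3.342
v -1.457 2.545 3.163
v -1.787 2.795 2.811
v -2.03 2.655 2.345
v -2.045 2.206 2.04
v -1.822 1.711 2.073
v -1.493 1.461 2.425
v -1.249 1.601 2.89
v -3.187 -1.234 -2.215
v -2.839 -1.516 -1.801
v -2.973 0.514 -1.205
v -2.59 -1.342 -2.155
v -2.69 -1.104 -2.545
v -3.082 -0.943 -2.741
v -3.535 -0.952 -2.629
v -3.784 -1.126 -2.275
v -3.684 -1.363 -1.886
v -3.292 -1.525 -1.69
v -0.759 2.605 -4.008
v 0.07 2.142 -3.86
v 0.627 3.413 -3.005
v -0.201 3.875 -3.152
v 0.138 2.396 -4.282
v 0.695 3.667 -3.427
v -0.035 2.706 -4.63
v 0.522 3.977 -3.775
v -0.401 2.989 -4.811
v 0.156 4.26 -3.956
v -0.863 3.169 -4.777
v -0.306 4.439 -3.922
v -1.297 3.197 -4.537
v -0.74 4.468 -3.682
v -1.587 3.067 -4.155
v -1.03 4.338 -3.3
v -1.655 2.813 -3.733
v -1.098 4.084 -2.878
v -1.482 2.503 -3.385
v -0.925 3.774 -2.53
v -1.116 2.22 -3.204
v -0.559 3.491 -2.349
v -0.654 2.041 -3.238
v -0.097 3.311 -2.383
v -0.22 2.012 -3.478
v 0.337 3.283 -2.623
f 2 1 4
f 2 4 3
f 4 1 5
f 4 5 3
f 5 1 6
f 5 6 3
f 6 1 7
f 6 7 3
f 7 1 8
f 7 8 3
f 8 1 9
f 8 9 3
f 9 1 10
f 9 10 3
f 10 1 2
f 10 2 3
f 12 11 14
f 12 14 13
f 14 11 15
f 14 15 13
f 15 11 16
f 15 16 13
f 16 11 17
f 16 17 13
f 17 11 18
f 17 18 13
f 18 11 19
f 18 19 13
f 19 11 20
f 19 20 13
f 20 11 12
f 20 12 13
f 22 21 25
f 22 25 23
f 23 25 26
f 23 26 24
f 25 21 27
f 25 27 26
f 26 27 28
f 26 28 24
f 27 21 29
f 27 29 28
f 28 29 30
f 28 30 24
f 29 21 31
f 29 31 30
f 30 31 32
f 30 32 24
f 31 21 33
f 31 33 32
f 32 33 34
f 32 34 24
f 33 21 35
f 33 35 34
f 34 35 36
f 34 36 24
f 35 21 37
f 35 37 36
f 36 37 38
f 36 38 24
f 37 21 39
f 37 39 38
f 38 39 40
f 38 40 24
f 39 21 41
f 39 41 40
f 40 41 42
f 40 42 24
f 41 21 43
f 41 43 42
f 42 43 44
f 42 44 24
f 43 21 45
f 43 45 44
f 44 45 46
f 44 46 24
f 45 21 22
f 45 22 46
f 46 22 23
f 46 23 24



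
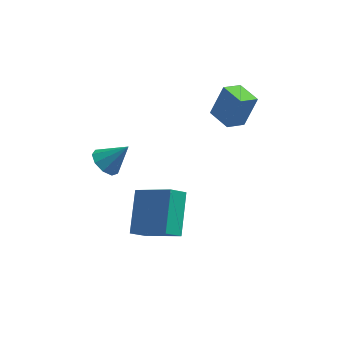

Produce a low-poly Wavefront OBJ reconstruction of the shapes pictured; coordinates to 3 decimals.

v -3.453 -1.739 1.107
v -2.979 -1.983 0.685
v -2.587 -1.621 2.013
v -3.003 -1.52 0.647
v -3.237 -1.159 0.824
v -3.573 -1.07 1.134
v -3.853 -1.294 1.43
v -3.946 -1.727 1.575
v -3.808 -2.165 1.501
v -3.504 -2.404 1.242
v -3.177 -2.332 0.92
v 1.059 0.545 1.192
v 1.554 0.843 2.533
v 0.389 1.389 1.252
v 0.884 1.688 2.592
v 1.716 1.092 0.828
v 2.211 1.391 2.168
v 1.046 1.937 0.887
v 1.541 2.235 2.228
v -2.587 -1.857 -3.328
v -2.449 -0.281 -2.171
v -2.004 -1.525 -3.85
v -1.866 0.051 -2.693
v -1.174 -2.731 -2.307
v -1.036 -1.155 -1.15
v -0.591 -2.399 -2.829
v -0.453 -0.823 -1.672
f 2 1 4
f 2 4 3
f 4 1 5
f 4 5 3
f 5 1 6
f 5 6 3
f 6 1 7
f 6 7 3
f 7 1 8
f 7 8 3
f 8 1 9
f 8 9 3
f 9 1 10
f 9 10 3
f 10 1 11
f 10 11 3
f 11 1 2
f 11 2 3
f 13 15 12
f 16 13 12
f 12 15 14
f 14 16 12
f 13 19 15
f 17 13 16
f 17 19 13
f 15 19 14
f 18 16 14
f 14 19 18
f 18 17 16
f 19 17 18
f 21 23 20
f 24 21 20
f 20 23 22
f 22 24 20
f 21 27 23
f 25 21 24
f 25 27 21
f 23 27 22
f 26 24 22
f 22 27 26
f 26 25 24
f 27 25 26



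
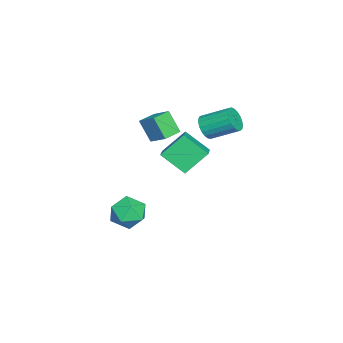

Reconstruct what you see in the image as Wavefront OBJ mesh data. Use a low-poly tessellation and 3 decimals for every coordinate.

v 2.698 -2.621 -3.282
v 3.695 -2.537 -3.883
v 2.565 -4.443 -3.757
v 3.562 -4.359 -4.358
v 3.575 -4.291 -3.193
v 3.658 -3.164 -2.899
v 2.602 -3.816 -4.741
v 2.685 -2.689 -4.447
v 3.636 -3.275 -4.784
v 4.237 -3.569 -3.828
v 2.023 -3.411 -3.812
v 2.624 -3.705 -2.856
v 0.605 0.452 0.245
v 0.386 -0.964 1.351
v 2.028 0.71 0.857
v 1.809 -0.706 1.963
v 1.351 -0.654 -1.023
v 1.132 -2.07 0.083
v 2.774 -0.396 -0.411
v 2.555 -1.812 0.695
v 1.644 0.467 2.665
v 2.264 0.722 2.21
v 2.235 2.308 3.06
v 1.616 2.053 3.515
v 1.998 0.816 2.025
v 1.969 2.402 2.875
v 1.671 0.85 1.952
v 1.642 2.436 2.802
v 1.34 0.817 2.001
v 1.311 2.403 2.851
v 1.061 0.724 2.166
v 1.032 2.31 3.016
v 0.883 0.586 2.416
v 0.854 2.172 3.266
v 0.837 0.428 2.71
v 0.808 2.014 3.56
v 0.93 0.276 2.996
v 0.901 1.863 3.846
v 1.147 0.158 3.225
v 1.118 1.744 4.075
v 1.45 0.093 3.357
v 1.421 1.679 4.207
v 1.787 0.092 3.369
v 1.758 1.679 4.219
v 2.099 0.157 3.259
v 2.07 1.743 4.11
v 2.332 0.274 3.047
v 2.303 1.861 3.897
v 2.447 0.426 2.769
v 2.418 2.012 3.619
v 2.423 0.584 2.473
v 2.394 2.17 3.323
v 2.327 -1.575 2.207
v 1.972 -2.294 3.475
v 2.91 -0.622 2.911
v 2.555 -1.341 4.179
v 3.305 -2.139 2.161
v 2.95 -2.858 3.429
v 3.888 -1.186 2.865
v 3.533 -1.905 4.133
f 1 12 6
f 1 6 2
f 1 2 8
f 1 8 11
f 1 11 12
f 2 6 10
f 6 12 5
f 12 11 3
f 11 8 7
f 8 2 9
f 4 10 5
f 4 5 3
f 4 3 7
f 4 7 9
f 4 9 10
f 5 10 6
f 3 5 12
f 7 3 11
f 9 7 8
f 10 9 2
f 14 16 13
f 17 14 13
f 13 16 15
f 15 17 13
f 14 20 16
f 18 14 17
f 18 20 14
f 16 20 15
f 19 17 15
f 15 20 19
f 19 18 17
f 20 18 19
f 22 21 25
f 22 25 23
f 23 25 26
f 23 26 24
f 25 21 27
f 25 27 26
f 26 27 28
f 26 28 24
f 27 21 29
f 27 29 28
f 28 29 30
f 28 30 24
f 29 21 31
f 29 31 30
f 30 31 32
f 30 32 24
f 31 21 33
f 31 33 32
f 32 33 34
f 32 34 24
f 33 21 35
f 33 35 34
f 34 35 36
f 34 36 24
f 35 21 37
f 35 37 36
f 36 37 38
f 36 38 24
f 37 21 39
f 37 39 38
f 38 39 40
f 38 40 24
f 39 21 41
f 39 41 40
f 40 41 42
f 40 42 24
f 41 21 43
f 41 43 42
f 42 43 44
f 42 44 24
f 43 21 45
f 43 45 44
f 44 45 46
f 44 46 24
f 45 21 47
f 45 47 46
f 46 47 48
f 46 48 24
f 47 21 49
f 47 49 48
f 48 49 50
f 48 50 24
f 49 21 51
f 49 51 50
f 50 51 52
f 50 52 24
f 51 21 22
f 51 22 52
f 52 22 23
f 52 23 24
f 54 56 53
f 57 54 53
f 53 56 55
f 55 57 53
f 54 60 56
f 58 54 57
f 58 60 54
f 56 60 55
f 59 57 55
f 55 60 59
f 59 58 57
f 60 58 59



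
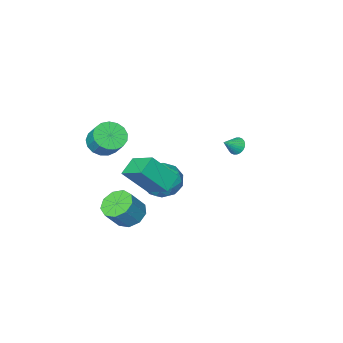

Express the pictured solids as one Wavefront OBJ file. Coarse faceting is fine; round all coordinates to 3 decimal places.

v 3.277 -1.611 2.787
v 4.162 -1.943 3.047
v 4.207 -1.021 4.072
v 3.323 -0.689 3.813
v 4.256 -1.604 2.737
v 4.301 -0.681 3.763
v 4.126 -1.266 2.439
v 4.171 -0.343 3.465
v 3.801 -1.007 2.221
v 3.846 -0.085 3.246
v 3.356 -0.887 2.132
v 3.402 0.036 3.158
v 2.894 -0.932 2.194
v 2.939 -0.01 3.219
v 2.519 -1.134 2.391
v 2.564 -0.211 3.417
v 2.318 -1.444 2.679
v 2.363 -0.522 3.705
v 2.336 -1.793 2.992
v 2.382 -0.871 4.018
v 2.571 -2.1 3.258
v 2.616 -1.178 4.284
v 2.967 -2.295 3.416
v 3.012 -1.373 4.442
v 3.434 -2.334 3.43
v 3.479 -1.412 4.456
v 3.865 -2.207 3.297
v 3.911 -1.284 4.322
v -3.612 1.032 1.601
v -3.301 1.244 1.134
v -2.708 1.108 2.239
v -3.384 1.442 1.227
v -3.501 1.577 1.378
v -3.635 1.63 1.562
v -3.766 1.592 1.752
v -3.874 1.468 1.919
v -3.942 1.278 2.038
v -3.959 1.05 2.09
v -3.924 0.82 2.068
v -3.841 0.622 1.974
v -3.724 0.486 1.824
v -3.589 0.434 1.64
v -3.459 0.472 1.45
v -3.351 0.596 1.282
v -3.283 0.786 1.164
v -3.266 1.013 1.112
v 0.629 1.919 1.433
v 1.778 2.244 1.185
v 0.802 0.376 0.215
v 1.951 0.701 -0.033
v 1.663 0.277 1.074
v 1.556 1.231 1.826
v 1.024 1.389 -0.426
v 0.917 2.343 0.326
v 2.022 1.917 0.036
v 2.417 1.23 0.963
v 0.163 1.39 0.437
v 0.558 0.703 1.364
v 1.188 2.217 1.416
v 1.392 0.403 -0.016
v 1.223 0.154 0.635
v 1.898 0.345 0.489
v 1.057 1.621 1.793
v 1.733 1.813 1.647
v 1.666 0.656 1.582
v 0.847 0.807 -0.247
v 1.523 0.999 -0.393
v 0.682 2.275 0.911
v 1.357 2.466 0.765
v 0.914 1.964 -0.182
v 2.007 2.216 0.594
v 2.109 1.309 -0.121
v 1.564 1.713 -0.353
v 1.501 2.274 0.09
v 2.239 1.812 1.139
v 2.341 0.905 0.423
v 2.172 0.656 1.074
v 2.109 1.216 1.516
v 2.383 1.619 0.464
v 0.239 1.715 0.977
v 0.341 0.808 0.261
v 0.471 1.404 -0.116
v 0.408 1.964 0.326
v 0.471 1.311 1.521
v 0.573 0.404 0.806
v 1.079 0.346 1.31
v 1.016 0.907 1.753
v 0.197 1.001 0.936
v 3.364 1.453 -1.177
v 3.876 2.182 -1.61
v 4.767 2.276 -0.395
v 4.256 1.547 0.037
v 3.361 2.44 -1.252
v 4.253 2.534 -0.038
v 2.849 2.236 -0.86
v 3.741 2.331 0.355
v 2.577 1.666 -0.616
v 3.469 1.76 0.599
v 2.674 0.996 -0.635
v 3.565 1.09 0.58
v 3.093 0.539 -0.907
v 3.985 0.634 0.307
v 3.64 0.511 -1.306
v 4.532 0.605 -0.092
v 4.057 0.922 -1.645
v 4.949 1.017 -0.43
v 4.15 1.582 -1.765
v 5.042 1.677 -0.55
v 3.599 3.715 2.04
v 2.659 3.246 2.598
v 3.336 5.303 2.932
v 2.396 4.834 3.49
v 4.784 3.086 3.51
v 3.844 2.617 4.068
v 4.521 4.674 4.402
v 3.581 4.205 4.96
f 2 1 5
f 2 5 3
f 3 5 6
f 3 6 4
f 5 1 7
f 5 7 6
f 6 7 8
f 6 8 4
f 7 1 9
f 7 9 8
f 8 9 10
f 8 10 4
f 9 1 11
f 9 11 10
f 10 11 12
f 10 12 4
f 11 1 13
f 11 13 12
f 12 13 14
f 12 14 4
f 13 1 15
f 13 15 14
f 14 15 16
f 14 16 4
f 15 1 17
f 15 17 16
f 16 17 18
f 16 18 4
f 17 1 19
f 17 19 18
f 18 19 20
f 18 20 4
f 19 1 21
f 19 21 20
f 20 21 22
f 20 22 4
f 21 1 23
f 21 23 22
f 22 23 24
f 22 24 4
f 23 1 25
f 23 25 24
f 24 25 26
f 24 26 4
f 25 1 27
f 25 27 26
f 26 27 28
f 26 28 4
f 27 1 2
f 27 2 28
f 28 2 3
f 28 3 4
f 30 29 32
f 30 32 31
f 32 29 33
f 32 33 31
f 33 29 34
f 33 34 31
f 34 29 35
f 34 35 31
f 35 29 36
f 35 36 31
f 36 29 37
f 36 37 31
f 37 29 38
f 37 38 31
f 38 29 39
f 38 39 31
f 39 29 40
f 39 40 31
f 40 29 41
f 40 41 31
f 41 29 42
f 41 42 31
f 42 29 43
f 42 43 31
f 43 29 44
f 43 44 31
f 44 29 45
f 44 45 31
f 45 29 46
f 45 46 31
f 46 29 30
f 46 30 31
f 47 84 63
f 84 58 87
f 63 87 52
f 84 87 63
f 47 63 59
f 63 52 64
f 59 64 48
f 63 64 59
f 47 59 68
f 59 48 69
f 68 69 54
f 59 69 68
f 47 68 80
f 68 54 83
f 80 83 57
f 68 83 80
f 47 80 84
f 80 57 88
f 84 88 58
f 80 88 84
f 48 64 75
f 64 52 78
f 75 78 56
f 64 78 75
f 52 87 65
f 87 58 86
f 65 86 51
f 87 86 65
f 58 88 85
f 88 57 81
f 85 81 49
f 88 81 85
f 57 83 82
f 83 54 70
f 82 70 53
f 83 70 82
f 54 69 74
f 69 48 71
f 74 71 55
f 69 71 74
f 50 76 62
f 76 56 77
f 62 77 51
f 76 77 62
f 50 62 60
f 62 51 61
f 60 61 49
f 62 61 60
f 50 60 67
f 60 49 66
f 67 66 53
f 60 66 67
f 50 67 72
f 67 53 73
f 72 73 55
f 67 73 72
f 50 72 76
f 72 55 79
f 76 79 56
f 72 79 76
f 51 77 65
f 77 56 78
f 65 78 52
f 77 78 65
f 49 61 85
f 61 51 86
f 85 86 58
f 61 86 85
f 53 66 82
f 66 49 81
f 82 81 57
f 66 81 82
f 55 73 74
f 73 53 70
f 74 70 54
f 73 70 74
f 56 79 75
f 79 55 71
f 75 71 48
f 79 71 75
f 90 89 93
f 90 93 91
f 91 93 94
f 91 94 92
f 93 89 95
f 93 95 94
f 94 95 96
f 94 96 92
f 95 89 97
f 95 97 96
f 96 97 98
f 96 98 92
f 97 89 99
f 97 99 98
f 98 99 100
f 98 100 92
f 99 89 101
f 99 101 100
f 100 101 102
f 100 102 92
f 101 89 103
f 101 103 102
f 102 103 104
f 102 104 92
f 103 89 105
f 103 105 104
f 104 105 106
f 104 106 92
f 105 89 107
f 105 107 106
f 106 107 108
f 106 108 92
f 107 89 90
f 107 90 108
f 108 90 91
f 108 91 92
f 110 112 109
f 113 110 109
f 109 112 111
f 111 113 109
f 110 116 112
f 114 110 113
f 114 116 110
f 112 116 111
f 115 113 111
f 111 116 115
f 115 114 113
f 116 114 115



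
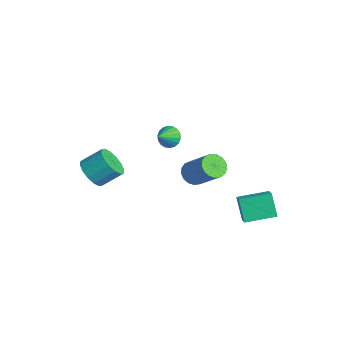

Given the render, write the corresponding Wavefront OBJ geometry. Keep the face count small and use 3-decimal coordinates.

v 0.142 1.187 -2.673
v 0.686 1.357 -3.277
v 2.162 1.984 -1.77
v 1.618 1.813 -1.167
v 0.49 1.699 -3.226
v 1.965 2.325 -1.72
v 0.214 1.923 -3.049
v 1.689 2.55 -1.543
v -0.079 1.979 -2.786
v 1.397 2.605 -1.28
v -0.321 1.853 -2.497
v 1.155 2.479 -0.99
v -0.456 1.574 -2.248
v 1.019 2.201 -0.742
v -0.455 1.207 -2.097
v 1.021 1.834 -0.59
v -0.317 0.835 -2.078
v 1.159 1.462 -0.571
v -0.073 0.544 -2.195
v 1.402 1.17 -0.688
v 0.219 0.4 -2.422
v 1.695 1.026 -0.915
v 0.494 0.436 -2.706
v 1.97 1.062 -1.199
v 0.689 0.644 -2.983
v 2.164 1.271 -1.476
v 0.758 0.977 -3.189
v 2.233 1.603 -1.682
v 3.496 2.705 -4.703
v 2.706 2.686 -3.311
v 3.833 4.521 -4.486
v 3.044 4.502 -3.094
v 4.236 2.518 -4.286
v 3.447 2.499 -2.894
v 4.574 4.334 -4.069
v 3.784 4.315 -2.677
v -2.097 -4.092 -2.772
v -1.084 -4.32 -2.83
v -0.769 -3.155 -1.906
v -1.783 -2.928 -1.848
v -1.173 -3.976 -3.234
v -0.858 -2.811 -2.31
v -1.51 -3.662 -3.514
v -1.195 -2.497 -2.59
v -2.004 -3.464 -3.596
v -1.689 -2.299 -2.671
v -2.523 -3.435 -3.456
v -2.208 -2.27 -2.532
v -2.928 -3.581 -3.134
v -2.613 -2.416 -2.209
v -3.111 -3.865 -2.714
v -2.796 -2.7 -1.79
v -3.022 -4.209 -2.31
v -2.707 -3.044 -1.386
v -2.685 -4.523 -2.03
v -2.37 -3.358 -1.106
v -2.191 -4.721 -1.949
v -1.876 -3.556 -1.024
v -1.672 -4.75 -2.088
v -1.357 -3.585 -1.164
v -1.267 -4.604 -2.411
v -0.952 -3.439 -1.486
v 0.834 -0.565 1.378
v 1.288 -0.687 0.807
v 1.366 -1.415 1.982
v 1.451 -0.461 0.982
v 1.491 -0.255 1.236
v 1.402 -0.111 1.518
v 1.2 -0.057 1.773
v 0.925 -0.103 1.949
v 0.633 -0.241 2.012
v 0.381 -0.443 1.95
v 0.218 -0.669 1.775
v 0.177 -0.875 1.521
v 0.267 -1.019 1.238
v 0.469 -1.073 0.984
v 0.743 -1.027 0.808
v 1.035 -0.889 0.744
f 2 1 5
f 2 5 3
f 3 5 6
f 3 6 4
f 5 1 7
f 5 7 6
f 6 7 8
f 6 8 4
f 7 1 9
f 7 9 8
f 8 9 10
f 8 10 4
f 9 1 11
f 9 11 10
f 10 11 12
f 10 12 4
f 11 1 13
f 11 13 12
f 12 13 14
f 12 14 4
f 13 1 15
f 13 15 14
f 14 15 16
f 14 16 4
f 15 1 17
f 15 17 16
f 16 17 18
f 16 18 4
f 17 1 19
f 17 19 18
f 18 19 20
f 18 20 4
f 19 1 21
f 19 21 20
f 20 21 22
f 20 22 4
f 21 1 23
f 21 23 22
f 22 23 24
f 22 24 4
f 23 1 25
f 23 25 24
f 24 25 26
f 24 26 4
f 25 1 27
f 25 27 26
f 26 27 28
f 26 28 4
f 27 1 2
f 27 2 28
f 28 2 3
f 28 3 4
f 30 32 29
f 33 30 29
f 29 32 31
f 31 33 29
f 30 36 32
f 34 30 33
f 34 36 30
f 32 36 31
f 35 33 31
f 31 36 35
f 35 34 33
f 36 34 35
f 38 37 41
f 38 41 39
f 39 41 42
f 39 42 40
f 41 37 43
f 41 43 42
f 42 43 44
f 42 44 40
f 43 37 45
f 43 45 44
f 44 45 46
f 44 46 40
f 45 37 47
f 45 47 46
f 46 47 48
f 46 48 40
f 47 37 49
f 47 49 48
f 48 49 50
f 48 50 40
f 49 37 51
f 49 51 50
f 50 51 52
f 50 52 40
f 51 37 53
f 51 53 52
f 52 53 54
f 52 54 40
f 53 37 55
f 53 55 54
f 54 55 56
f 54 56 40
f 55 37 57
f 55 57 56
f 56 57 58
f 56 58 40
f 57 37 59
f 57 59 58
f 58 59 60
f 58 60 40
f 59 37 61
f 59 61 60
f 60 61 62
f 60 62 40
f 61 37 38
f 61 38 62
f 62 38 39
f 62 39 40
f 64 63 66
f 64 66 65
f 66 63 67
f 66 67 65
f 67 63 68
f 67 68 65
f 68 63 69
f 68 69 65
f 69 63 70
f 69 70 65
f 70 63 71
f 70 71 65
f 71 63 72
f 71 72 65
f 72 63 73
f 72 73 65
f 73 63 74
f 73 74 65
f 74 63 75
f 74 75 65
f 75 63 76
f 75 76 65
f 76 63 77
f 76 77 65
f 77 63 78
f 77 78 65
f 78 63 64
f 78 64 65



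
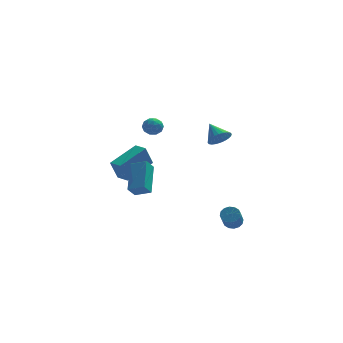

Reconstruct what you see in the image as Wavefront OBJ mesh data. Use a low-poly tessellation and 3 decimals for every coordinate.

v -1.018 2.449 1.535
v -0.509 2.851 1.467
v -0.431 1.809 2.133
v 0.078 2.211 2.065
v -0.44 2.396 2.416
v -0.803 2.792 2.046
v -0.137 1.868 1.554
v -0.5 2.264 1.184
v 0.035 2.493 1.479
v -0.153 2.819 2.012
v -0.787 1.841 1.588
v -0.975 2.167 2.121
v -0.815 2.706 1.448
v -0.125 1.954 2.152
v -0.429 2.062 2.358
v -0.131 2.299 2.318
v -0.988 2.671 1.789
v -0.689 2.908 1.749
v -0.648 2.64 2.306
v -0.251 1.752 1.851
v 0.048 1.989 1.811
v -0.809 2.361 1.282
v -0.511 2.598 1.242
v -0.292 2.02 1.294
v -0.196 2.732 1.416
v 0.149 2.356 1.767
v 0.022 2.154 1.467
v -0.191 2.387 1.249
v -0.307 2.924 1.729
v 0.038 2.547 2.08
v -0.266 2.656 2.286
v -0.479 2.889 2.069
v 0.013 2.713 1.736
v -0.978 2.113 1.52
v -0.633 1.736 1.871
v -0.461 1.771 1.531
v -0.674 2.004 1.314
v -1.089 2.304 1.833
v -0.744 1.928 2.184
v -0.749 2.273 2.351
v -0.962 2.506 2.133
v -0.953 1.947 1.864
v 3.726 -1.859 -3.869
v 4.228 -2.123 -3.992
v 3.976 -3.064 -3.015
v 3.474 -2.801 -2.891
v 4.296 -1.921 -3.781
v 4.044 -2.862 -2.803
v 4.212 -1.703 -3.592
v 3.959 -2.644 -2.615
v 3.997 -1.527 -3.478
v 3.744 -2.468 -2.501
v 3.71 -1.44 -3.469
v 3.457 -2.381 -2.491
v 3.427 -1.465 -3.566
v 3.175 -2.406 -2.589
v 3.224 -1.596 -3.745
v 2.972 -2.537 -2.768
v 3.156 -1.798 -3.957
v 2.904 -2.739 -2.979
v 3.241 -2.016 -4.145
v 2.988 -2.957 -3.168
v 3.456 -2.192 -4.259
v 3.203 -3.133 -3.282
v 3.743 -2.279 -4.269
v 3.49 -3.22 -3.291
v 4.025 -2.254 -4.171
v 3.773 -3.195 -3.194
v -2.2 -4.154 -0.116
v -1.332 -4.516 0.224
v -1.975 -2.514 1.058
v -1.107 -2.876 1.399
v -1.793 -3.764 -0.739
v -0.925 -4.126 -0.398
v -1.568 -2.124 0.436
v -0.7 -2.486 0.776
v -1.907 2.904 -2.757
v -2.345 2.621 -1.436
v -2.453 3.568 -2.795
v -2.891 3.284 -1.474
v -0.369 4.216 -1.966
v -0.807 3.932 -0.645
v -0.915 4.879 -2.004
v -1.353 4.596 -0.683
v 2.954 -1.799 2.536
v 3.369 -2.03 3.09
v 2.466 -0.881 3.284
v 3.541 -1.839 2.968
v 3.624 -1.642 2.78
v 3.604 -1.468 2.555
v 3.486 -1.345 2.327
v 3.287 -1.291 2.131
v 3.037 -1.314 1.996
v 2.774 -1.411 1.944
v 2.539 -1.567 1.982
v 2.366 -1.758 2.104
v 2.284 -1.956 2.292
v 2.303 -2.129 2.517
v 2.421 -2.252 2.745
v 2.62 -2.306 2.941
v 2.87 -2.283 3.076
v 3.133 -2.186 3.128
f 1 38 17
f 38 12 41
f 17 41 6
f 38 41 17
f 1 17 13
f 17 6 18
f 13 18 2
f 17 18 13
f 1 13 22
f 13 2 23
f 22 23 8
f 13 23 22
f 1 22 34
f 22 8 37
f 34 37 11
f 22 37 34
f 1 34 38
f 34 11 42
f 38 42 12
f 34 42 38
f 2 18 29
f 18 6 32
f 29 32 10
f 18 32 29
f 6 41 19
f 41 12 40
f 19 40 5
f 41 40 19
f 12 42 39
f 42 11 35
f 39 35 3
f 42 35 39
f 11 37 36
f 37 8 24
f 36 24 7
f 37 24 36
f 8 23 28
f 23 2 25
f 28 25 9
f 23 25 28
f 4 30 16
f 30 10 31
f 16 31 5
f 30 31 16
f 4 16 14
f 16 5 15
f 14 15 3
f 16 15 14
f 4 14 21
f 14 3 20
f 21 20 7
f 14 20 21
f 4 21 26
f 21 7 27
f 26 27 9
f 21 27 26
f 4 26 30
f 26 9 33
f 30 33 10
f 26 33 30
f 5 31 19
f 31 10 32
f 19 32 6
f 31 32 19
f 3 15 39
f 15 5 40
f 39 40 12
f 15 40 39
f 7 20 36
f 20 3 35
f 36 35 11
f 20 35 36
f 9 27 28
f 27 7 24
f 28 24 8
f 27 24 28
f 10 33 29
f 33 9 25
f 29 25 2
f 33 25 29
f 44 43 47
f 44 47 45
f 45 47 48
f 45 48 46
f 47 43 49
f 47 49 48
f 48 49 50
f 48 50 46
f 49 43 51
f 49 51 50
f 50 51 52
f 50 52 46
f 51 43 53
f 51 53 52
f 52 53 54
f 52 54 46
f 53 43 55
f 53 55 54
f 54 55 56
f 54 56 46
f 55 43 57
f 55 57 56
f 56 57 58
f 56 58 46
f 57 43 59
f 57 59 58
f 58 59 60
f 58 60 46
f 59 43 61
f 59 61 60
f 60 61 62
f 60 62 46
f 61 43 63
f 61 63 62
f 62 63 64
f 62 64 46
f 63 43 65
f 63 65 64
f 64 65 66
f 64 66 46
f 65 43 67
f 65 67 66
f 66 67 68
f 66 68 46
f 67 43 44
f 67 44 68
f 68 44 45
f 68 45 46
f 70 72 69
f 73 70 69
f 69 72 71
f 71 73 69
f 70 76 72
f 74 70 73
f 74 76 70
f 72 76 71
f 75 73 71
f 71 76 75
f 75 74 73
f 76 74 75
f 78 80 77
f 81 78 77
f 77 80 79
f 79 81 77
f 78 84 80
f 82 78 81
f 82 84 78
f 80 84 79
f 83 81 79
f 79 84 83
f 83 82 81
f 84 82 83
f 86 85 88
f 86 88 87
f 88 85 89
f 88 89 87
f 89 85 90
f 89 90 87
f 90 85 91
f 90 91 87
f 91 85 92
f 91 92 87
f 92 85 93
f 92 93 87
f 93 85 94
f 93 94 87
f 94 85 95
f 94 95 87
f 95 85 96
f 95 96 87
f 96 85 97
f 96 97 87
f 97 85 98
f 97 98 87
f 98 85 99
f 98 99 87
f 99 85 100
f 99 100 87
f 100 85 101
f 100 101 87
f 101 85 102
f 101 102 87
f 102 85 86
f 102 86 87



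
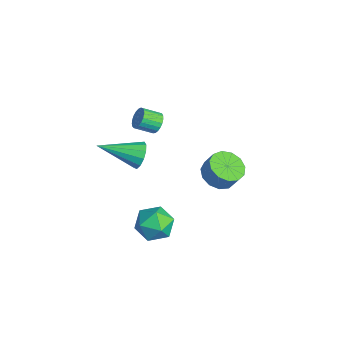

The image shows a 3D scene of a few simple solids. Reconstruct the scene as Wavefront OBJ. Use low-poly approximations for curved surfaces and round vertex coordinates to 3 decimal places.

v -3.634 0.321 2.589
v -3.06 0.308 2.764
v -3.233 -0.574 3.267
v -3.806 -0.561 3.091
v -3.168 0.435 2.949
v -3.341 -0.447 3.452
v -3.356 0.543 3.072
v -3.529 -0.339 3.575
v -3.593 0.612 3.112
v -3.766 -0.271 3.615
v -3.836 0.63 3.061
v -4.009 -0.252 3.564
v -4.045 0.595 2.928
v -4.218 -0.287 3.431
v -4.182 0.513 2.737
v -4.355 -0.369 3.24
v -4.225 0.398 2.52
v -4.398 -0.484 3.023
v -4.165 0.269 2.315
v -4.338 -0.613 2.818
v -4.013 0.149 2.157
v -4.186 -0.733 2.66
v -3.796 0.059 2.074
v -3.969 -0.823 2.577
v -3.551 0.014 2.079
v -3.723 -0.868 2.582
v -3.32 0.023 2.173
v -3.492 -0.859 2.676
v -3.143 0.083 2.339
v -3.316 -0.8 2.842
v -3.051 0.184 2.548
v -3.224 -0.698 3.051
v -4.05 3.606 -2.891
v -3.375 2.896 -2.917
v -2.995 3.223 -1.994
v -3.67 3.934 -1.969
v -3.149 3.334 -3.165
v -2.769 3.662 -2.243
v -3.209 3.859 -3.327
v -2.829 4.186 -2.404
v -3.536 4.303 -3.35
v -3.156 4.631 -2.427
v -4.026 4.526 -3.228
v -3.646 4.854 -2.305
v -4.524 4.457 -2.998
v -4.144 4.785 -2.076
v -4.871 4.118 -2.735
v -4.491 4.446 -1.813
v -4.957 3.616 -2.522
v -4.578 3.944 -1.599
v -4.756 3.111 -2.425
v -4.376 3.439 -1.503
v -4.33 2.764 -2.477
v -3.95 3.091 -1.554
v -3.815 2.683 -2.66
v -3.436 3.011 -1.738
v -1.439 -1.2 2.584
v -1.219 -1.547 1.932
v -1.941 -3.12 3.436
v -0.867 -1.527 2.185
v -0.696 -1.403 2.565
v -0.762 -1.214 2.95
v -1.042 -1.022 3.219
v -1.449 -0.885 3.286
v -1.852 -0.849 3.131
v -2.124 -0.924 2.801
v -2.179 -1.087 2.403
v -1.998 -1.285 2.062
v -1.641 -1.457 1.886
v -1.721 -0.789 -2.652
v -1.125 0.082 -2.765
v -0.435 -1.562 -1.815
v 0.161 -0.691 -1.928
v -0.685 -0.676 -1.287
v -1.48 -0.198 -1.804
v -0.08 -1.282 -2.776
v -0.875 -0.804 -3.293
v -0.11 -0.223 -2.841
v -0.484 0.152 -1.921
v -1.076 -1.632 -2.659
v -1.45 -1.257 -1.739
f 2 1 5
f 2 5 3
f 3 5 6
f 3 6 4
f 5 1 7
f 5 7 6
f 6 7 8
f 6 8 4
f 7 1 9
f 7 9 8
f 8 9 10
f 8 10 4
f 9 1 11
f 9 11 10
f 10 11 12
f 10 12 4
f 11 1 13
f 11 13 12
f 12 13 14
f 12 14 4
f 13 1 15
f 13 15 14
f 14 15 16
f 14 16 4
f 15 1 17
f 15 17 16
f 16 17 18
f 16 18 4
f 17 1 19
f 17 19 18
f 18 19 20
f 18 20 4
f 19 1 21
f 19 21 20
f 20 21 22
f 20 22 4
f 21 1 23
f 21 23 22
f 22 23 24
f 22 24 4
f 23 1 25
f 23 25 24
f 24 25 26
f 24 26 4
f 25 1 27
f 25 27 26
f 26 27 28
f 26 28 4
f 27 1 29
f 27 29 28
f 28 29 30
f 28 30 4
f 29 1 31
f 29 31 30
f 30 31 32
f 30 32 4
f 31 1 2
f 31 2 32
f 32 2 3
f 32 3 4
f 34 33 37
f 34 37 35
f 35 37 38
f 35 38 36
f 37 33 39
f 37 39 38
f 38 39 40
f 38 40 36
f 39 33 41
f 39 41 40
f 40 41 42
f 40 42 36
f 41 33 43
f 41 43 42
f 42 43 44
f 42 44 36
f 43 33 45
f 43 45 44
f 44 45 46
f 44 46 36
f 45 33 47
f 45 47 46
f 46 47 48
f 46 48 36
f 47 33 49
f 47 49 48
f 48 49 50
f 48 50 36
f 49 33 51
f 49 51 50
f 50 51 52
f 50 52 36
f 51 33 53
f 51 53 52
f 52 53 54
f 52 54 36
f 53 33 55
f 53 55 54
f 54 55 56
f 54 56 36
f 55 33 34
f 55 34 56
f 56 34 35
f 56 35 36
f 58 57 60
f 58 60 59
f 60 57 61
f 60 61 59
f 61 57 62
f 61 62 59
f 62 57 63
f 62 63 59
f 63 57 64
f 63 64 59
f 64 57 65
f 64 65 59
f 65 57 66
f 65 66 59
f 66 57 67
f 66 67 59
f 67 57 68
f 67 68 59
f 68 57 69
f 68 69 59
f 69 57 58
f 69 58 59
f 70 81 75
f 70 75 71
f 70 71 77
f 70 77 80
f 70 80 81
f 71 75 79
f 75 81 74
f 81 80 72
f 80 77 76
f 77 71 78
f 73 79 74
f 73 74 72
f 73 72 76
f 73 76 78
f 73 78 79
f 74 79 75
f 72 74 81
f 76 72 80
f 78 76 77
f 79 78 71



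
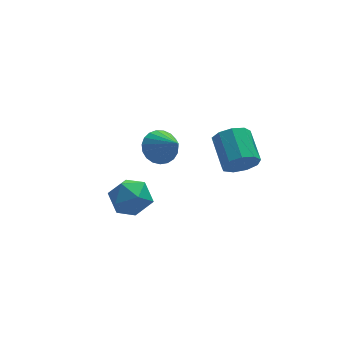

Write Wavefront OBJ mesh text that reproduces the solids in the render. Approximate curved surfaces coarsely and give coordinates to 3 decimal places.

v 3.303 0.228 -0.837
v 3.735 0.606 -1.692
v 3.728 2.41 -0.899
v 3.297 2.032 -0.043
v 3.033 0.628 -1.747
v 3.026 2.431 -0.954
v 2.457 0.462 -1.376
v 2.451 2.265 -0.582
v 2.278 0.187 -0.752
v 2.271 1.991 0.041
v 2.578 -0.068 -0.168
v 2.571 1.735 0.625
v 3.218 -0.185 0.103
v 3.211 1.618 0.896
v 3.897 -0.109 -0.065
v 3.891 1.695 0.728
v 4.299 0.126 -0.595
v 4.292 1.929 0.198
v 4.235 0.408 -1.237
v 4.228 2.211 -0.444
v 0.265 4.651 -2.506
v 1.238 5.092 -2.449
v 0.855 3.169 -1.094
v 1.019 5.31 -2.129
v 0.669 5.414 -1.874
v 0.25 5.386 -1.728
v -0.167 5.23 -1.717
v -0.509 4.975 -1.842
v -0.717 4.663 -2.082
v -0.756 4.35 -2.395
v -0.618 4.088 -2.727
v -0.327 3.924 -3.022
v 0.066 3.885 -3.226
v 0.493 3.979 -3.307
v 0.881 4.189 -3.248
v 1.163 4.479 -3.062
v 1.289 4.798 -2.779
v -2.87 -0.883 0.366
v -2.147 -1.748 0.774
v -3.653 -2.132 -0.894
v -2.93 -2.997 -0.486
v -3.81 -2.572 0.21
v -3.326 -1.8 0.988
v -2.474 -2.08 -1.108
v -1.99 -1.308 -0.33
v -1.903 -2.488 -0.137
v -2.728 -2.792 0.678
v -3.072 -1.088 -0.798
v -3.897 -1.392 0.017
f 2 1 5
f 2 5 3
f 3 5 6
f 3 6 4
f 5 1 7
f 5 7 6
f 6 7 8
f 6 8 4
f 7 1 9
f 7 9 8
f 8 9 10
f 8 10 4
f 9 1 11
f 9 11 10
f 10 11 12
f 10 12 4
f 11 1 13
f 11 13 12
f 12 13 14
f 12 14 4
f 13 1 15
f 13 15 14
f 14 15 16
f 14 16 4
f 15 1 17
f 15 17 16
f 16 17 18
f 16 18 4
f 17 1 19
f 17 19 18
f 18 19 20
f 18 20 4
f 19 1 2
f 19 2 20
f 20 2 3
f 20 3 4
f 22 21 24
f 22 24 23
f 24 21 25
f 24 25 23
f 25 21 26
f 25 26 23
f 26 21 27
f 26 27 23
f 27 21 28
f 27 28 23
f 28 21 29
f 28 29 23
f 29 21 30
f 29 30 23
f 30 21 31
f 30 31 23
f 31 21 32
f 31 32 23
f 32 21 33
f 32 33 23
f 33 21 34
f 33 34 23
f 34 21 35
f 34 35 23
f 35 21 36
f 35 36 23
f 36 21 37
f 36 37 23
f 37 21 22
f 37 22 23
f 38 49 43
f 38 43 39
f 38 39 45
f 38 45 48
f 38 48 49
f 39 43 47
f 43 49 42
f 49 48 40
f 48 45 44
f 45 39 46
f 41 47 42
f 41 42 40
f 41 40 44
f 41 44 46
f 41 46 47
f 42 47 43
f 40 42 49
f 44 40 48
f 46 44 45
f 47 46 39

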